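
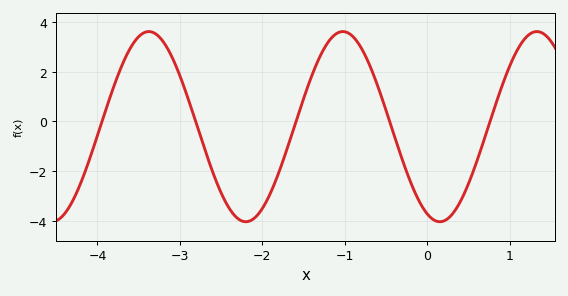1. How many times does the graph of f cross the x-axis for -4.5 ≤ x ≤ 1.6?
5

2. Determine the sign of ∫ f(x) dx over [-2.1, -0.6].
positive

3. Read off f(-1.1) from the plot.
3.6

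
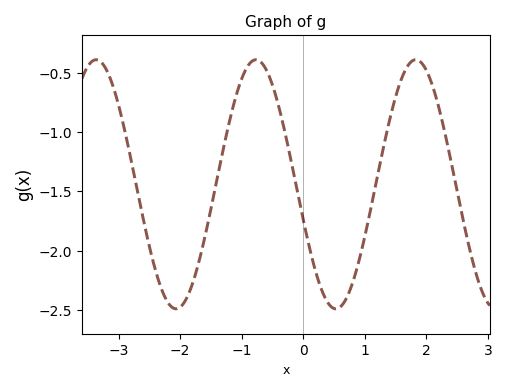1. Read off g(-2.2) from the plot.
-2.45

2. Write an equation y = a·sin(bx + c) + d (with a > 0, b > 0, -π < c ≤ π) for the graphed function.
y = 1.05sin(2.4x - 2.9) - 1.44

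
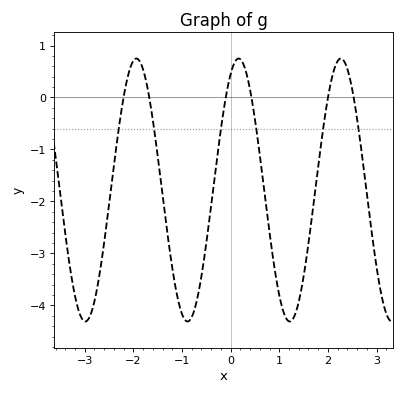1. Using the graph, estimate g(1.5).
-3.44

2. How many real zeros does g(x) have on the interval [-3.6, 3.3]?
6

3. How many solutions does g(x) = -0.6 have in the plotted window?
6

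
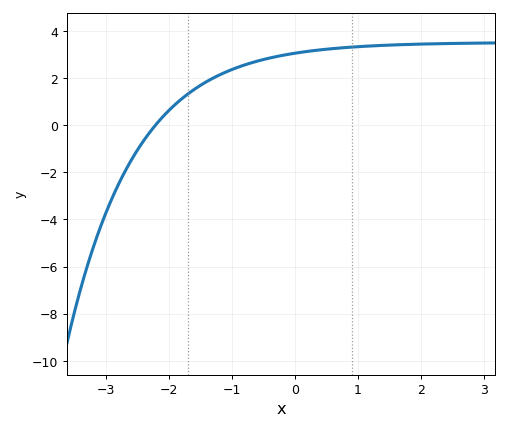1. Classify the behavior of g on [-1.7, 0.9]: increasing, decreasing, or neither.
increasing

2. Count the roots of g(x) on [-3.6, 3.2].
1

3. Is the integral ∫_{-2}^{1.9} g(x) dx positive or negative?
positive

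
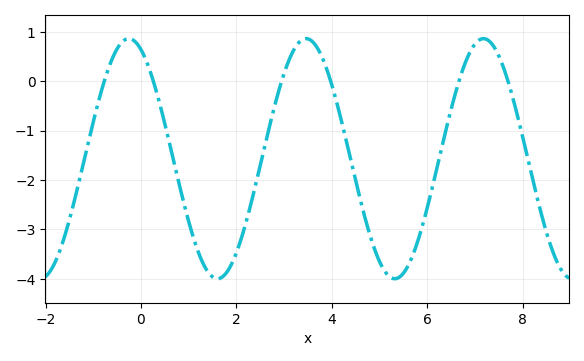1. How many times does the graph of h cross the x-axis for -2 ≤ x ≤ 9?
6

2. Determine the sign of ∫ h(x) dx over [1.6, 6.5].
negative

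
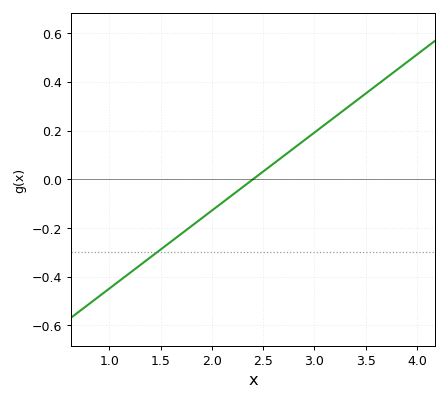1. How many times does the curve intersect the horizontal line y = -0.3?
1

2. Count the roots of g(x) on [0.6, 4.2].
1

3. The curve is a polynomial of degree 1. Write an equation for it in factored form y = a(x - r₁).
y = 0.32(x - 2.4)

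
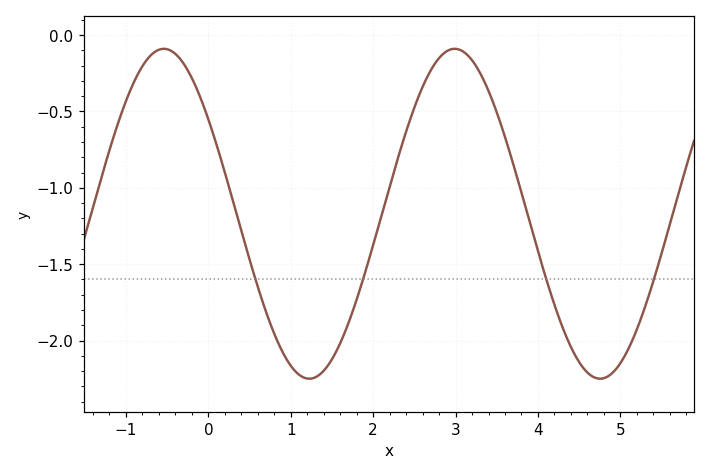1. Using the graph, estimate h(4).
-1.41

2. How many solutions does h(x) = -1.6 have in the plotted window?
4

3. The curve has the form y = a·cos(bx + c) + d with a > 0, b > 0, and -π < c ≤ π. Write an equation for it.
y = 1.08cos(1.78x + 0.962) - 1.17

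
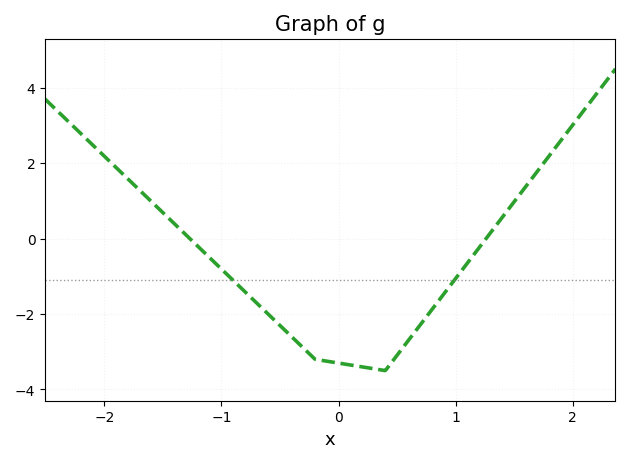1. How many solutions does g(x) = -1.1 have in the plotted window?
2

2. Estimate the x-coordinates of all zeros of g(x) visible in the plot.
-1.27, 1.26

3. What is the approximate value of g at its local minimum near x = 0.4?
-3.5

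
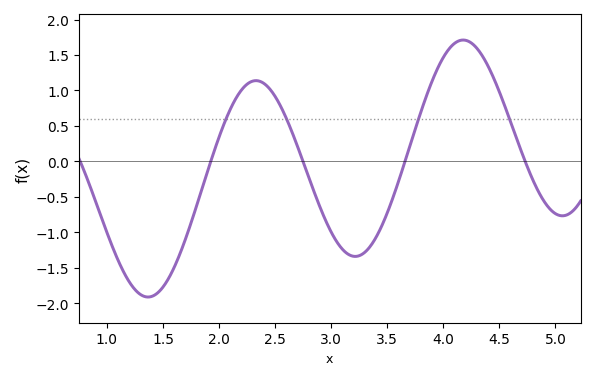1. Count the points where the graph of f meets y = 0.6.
4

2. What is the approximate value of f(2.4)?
1.1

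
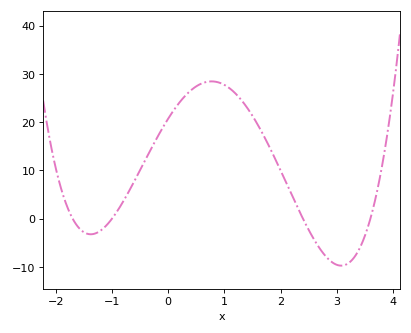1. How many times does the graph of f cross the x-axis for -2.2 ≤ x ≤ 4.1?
4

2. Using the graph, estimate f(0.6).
28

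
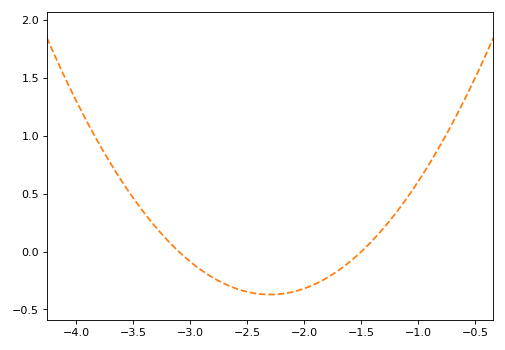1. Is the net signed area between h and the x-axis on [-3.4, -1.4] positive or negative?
negative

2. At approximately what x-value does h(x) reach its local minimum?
-2.3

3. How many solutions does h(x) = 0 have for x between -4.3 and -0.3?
2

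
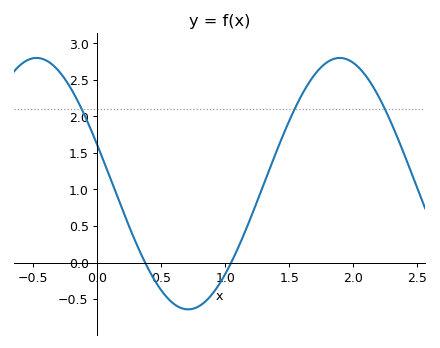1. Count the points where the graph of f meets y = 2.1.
3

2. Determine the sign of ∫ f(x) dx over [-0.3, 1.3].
positive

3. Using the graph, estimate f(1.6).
2.3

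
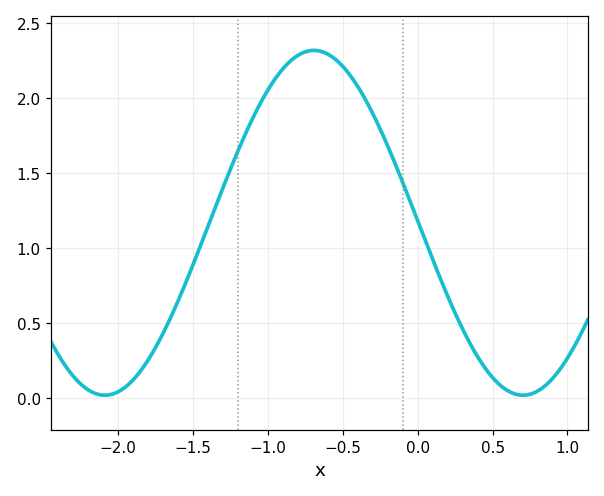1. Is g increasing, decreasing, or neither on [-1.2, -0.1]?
neither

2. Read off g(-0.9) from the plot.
2.2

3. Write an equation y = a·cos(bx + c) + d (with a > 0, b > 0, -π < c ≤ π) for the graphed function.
y = 1.15cos(2.2x + 1.6) + 1.17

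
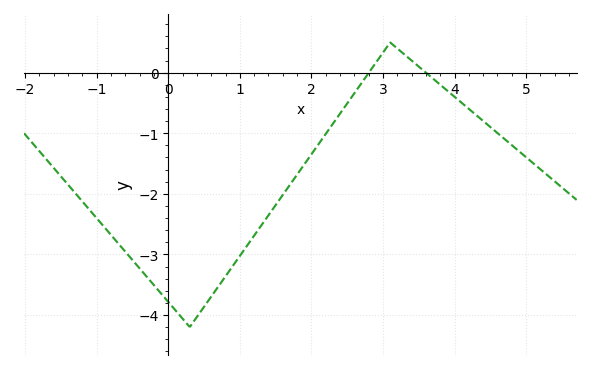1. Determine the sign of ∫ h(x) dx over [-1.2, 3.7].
negative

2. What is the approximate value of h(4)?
-0.4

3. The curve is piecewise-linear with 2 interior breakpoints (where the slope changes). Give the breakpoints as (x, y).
(0.3, -4.2); (3.1, 0.5)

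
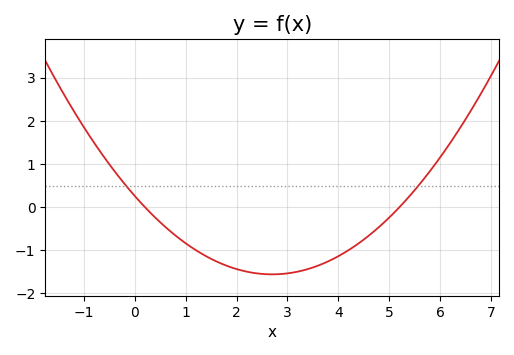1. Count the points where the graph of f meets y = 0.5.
2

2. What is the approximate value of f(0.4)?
-0.2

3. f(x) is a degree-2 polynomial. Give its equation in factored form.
y = 0.25(x - 0.2)(x - 5.2)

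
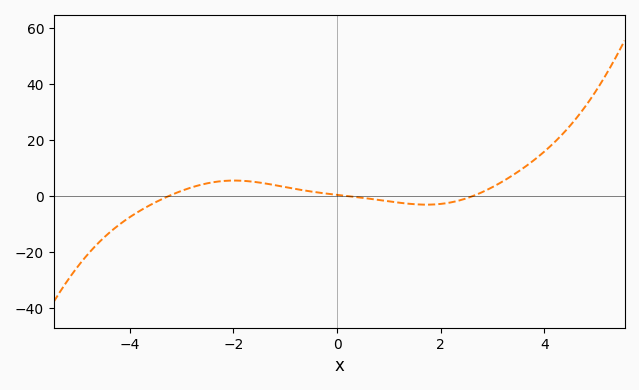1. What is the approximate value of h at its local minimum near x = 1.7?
-4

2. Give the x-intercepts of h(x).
-3.2, 0.2, 2.6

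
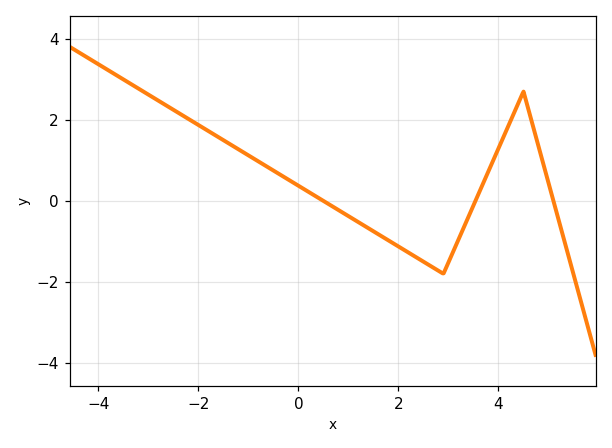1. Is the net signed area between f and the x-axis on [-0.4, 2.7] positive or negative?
negative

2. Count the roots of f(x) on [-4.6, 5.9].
3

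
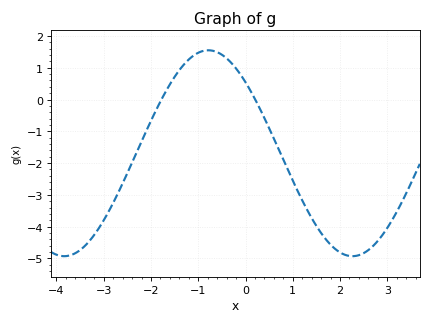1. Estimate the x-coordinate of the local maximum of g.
-0.8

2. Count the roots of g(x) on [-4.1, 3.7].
2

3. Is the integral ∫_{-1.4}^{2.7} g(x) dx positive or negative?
negative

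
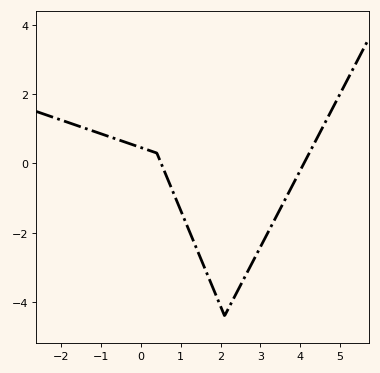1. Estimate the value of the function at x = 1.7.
-3.29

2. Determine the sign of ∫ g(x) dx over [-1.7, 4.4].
negative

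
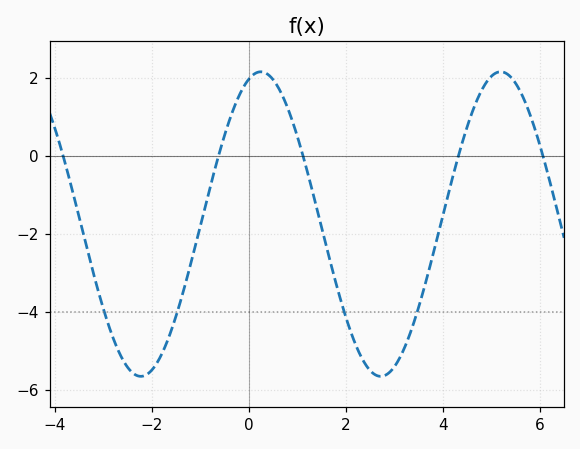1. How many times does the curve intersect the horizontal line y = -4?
4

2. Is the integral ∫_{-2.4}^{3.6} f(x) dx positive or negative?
negative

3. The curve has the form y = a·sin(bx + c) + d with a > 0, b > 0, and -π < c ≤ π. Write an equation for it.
y = 3.9sin(1.27x + 1.26) - 1.75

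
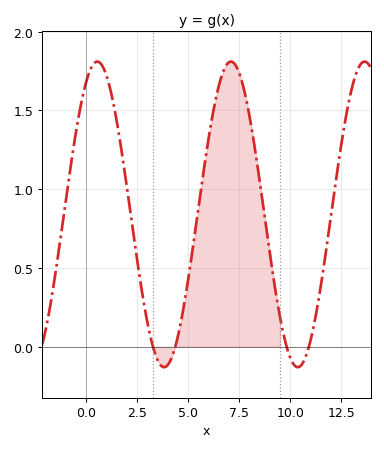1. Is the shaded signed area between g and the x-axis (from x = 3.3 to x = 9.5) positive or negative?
positive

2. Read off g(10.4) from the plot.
-0.15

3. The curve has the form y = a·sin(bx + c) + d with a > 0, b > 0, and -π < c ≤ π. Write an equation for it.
y = 0.97sin(0.96x + 1) + 0.84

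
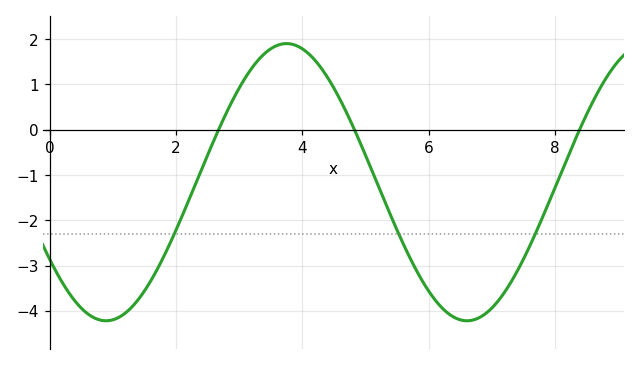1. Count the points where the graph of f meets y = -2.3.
3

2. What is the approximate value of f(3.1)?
1.16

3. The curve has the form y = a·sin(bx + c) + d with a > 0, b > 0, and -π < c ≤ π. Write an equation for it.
y = 3.06sin(1.1x - 2.55) - 1.16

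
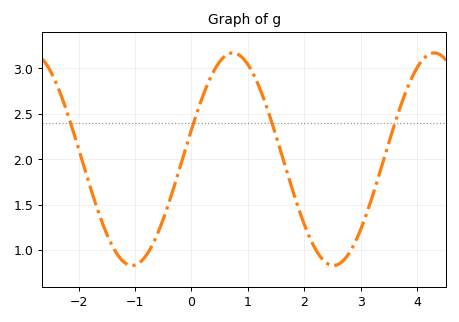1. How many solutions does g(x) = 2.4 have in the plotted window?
4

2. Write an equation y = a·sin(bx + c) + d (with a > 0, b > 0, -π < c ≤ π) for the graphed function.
y = 1.17sin(1.8x + 0.28) + 2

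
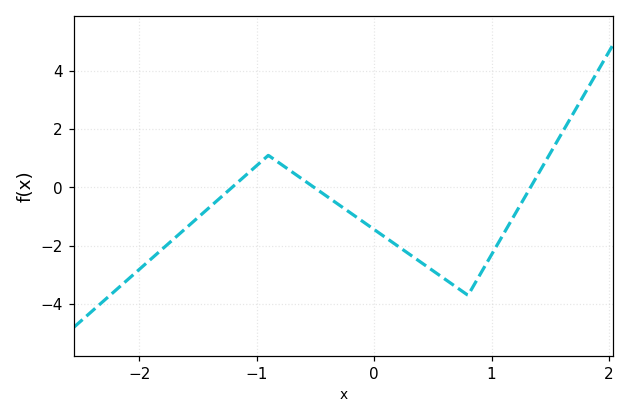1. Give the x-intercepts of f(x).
-1.2, -0.5, 1.3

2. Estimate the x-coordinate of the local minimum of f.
0.8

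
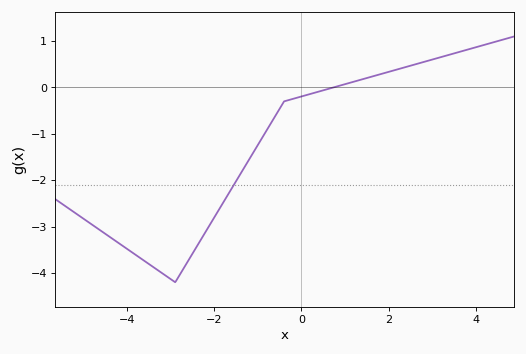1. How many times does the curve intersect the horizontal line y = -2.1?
1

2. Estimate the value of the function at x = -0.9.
-1.1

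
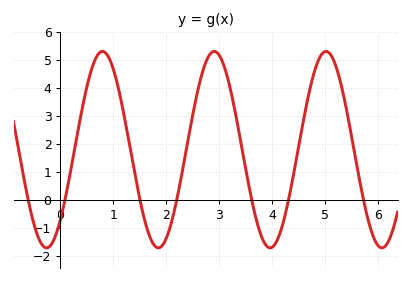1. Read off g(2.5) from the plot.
3.1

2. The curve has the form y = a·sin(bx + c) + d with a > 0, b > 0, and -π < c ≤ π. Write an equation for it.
y = 3.51sin(3x - 0.8) + 1.8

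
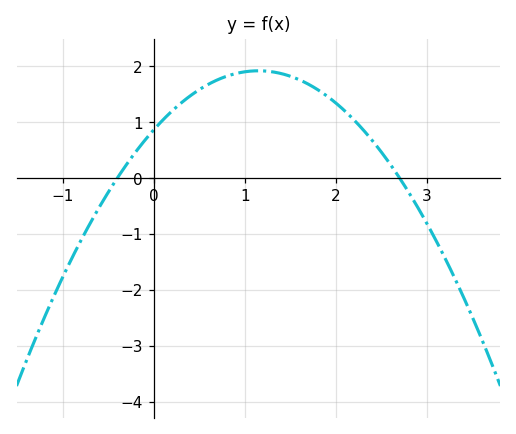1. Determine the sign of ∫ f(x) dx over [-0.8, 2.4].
positive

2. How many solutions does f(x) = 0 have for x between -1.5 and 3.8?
2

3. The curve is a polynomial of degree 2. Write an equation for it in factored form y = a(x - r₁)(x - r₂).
y = -0.8(x + 0.4)(x - 2.7)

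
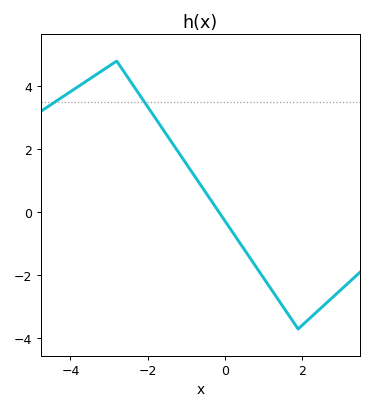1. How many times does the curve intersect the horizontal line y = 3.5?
2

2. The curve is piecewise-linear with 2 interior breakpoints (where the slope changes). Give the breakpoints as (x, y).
(-2.8, 4.8); (1.9, -3.7)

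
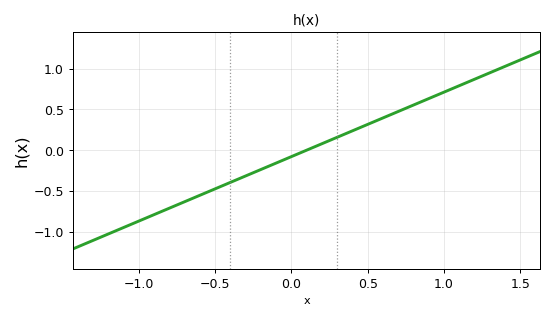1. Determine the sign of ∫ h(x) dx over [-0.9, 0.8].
negative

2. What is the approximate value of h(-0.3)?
-0.3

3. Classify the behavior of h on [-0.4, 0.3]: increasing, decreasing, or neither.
increasing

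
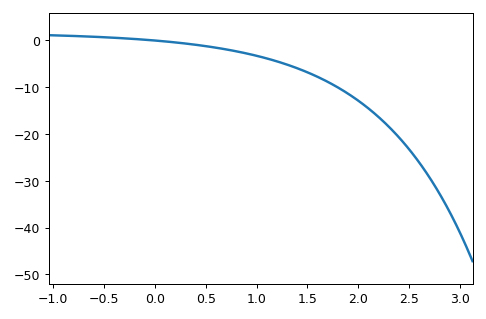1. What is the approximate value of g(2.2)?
-16.4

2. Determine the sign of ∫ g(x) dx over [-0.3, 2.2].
negative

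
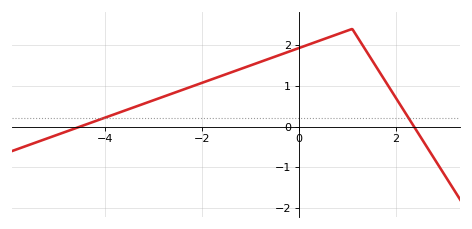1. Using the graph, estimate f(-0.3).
1.8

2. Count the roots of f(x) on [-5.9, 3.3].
2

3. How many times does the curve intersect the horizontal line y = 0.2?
2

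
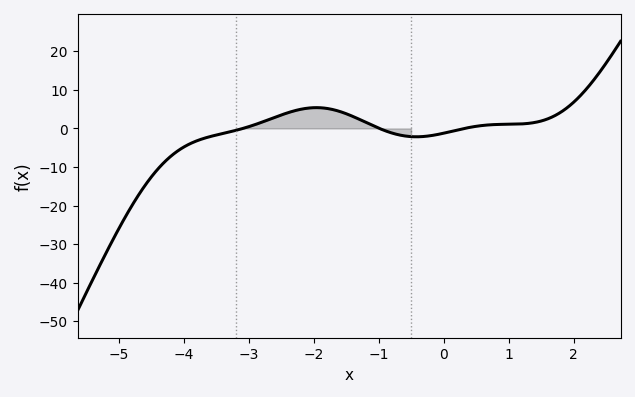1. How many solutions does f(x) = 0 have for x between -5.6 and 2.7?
3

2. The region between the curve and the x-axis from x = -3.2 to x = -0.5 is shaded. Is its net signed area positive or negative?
positive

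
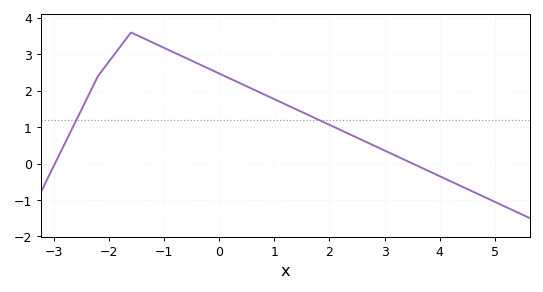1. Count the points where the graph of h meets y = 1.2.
2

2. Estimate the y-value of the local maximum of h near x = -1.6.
3.6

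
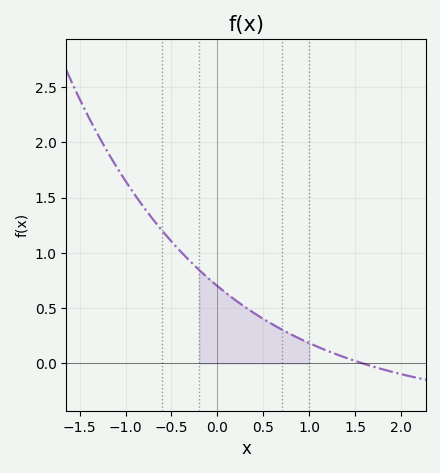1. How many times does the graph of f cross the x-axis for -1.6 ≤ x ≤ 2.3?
1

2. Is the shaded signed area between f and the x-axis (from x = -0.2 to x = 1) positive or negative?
positive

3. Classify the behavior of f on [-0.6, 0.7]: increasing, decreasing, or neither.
decreasing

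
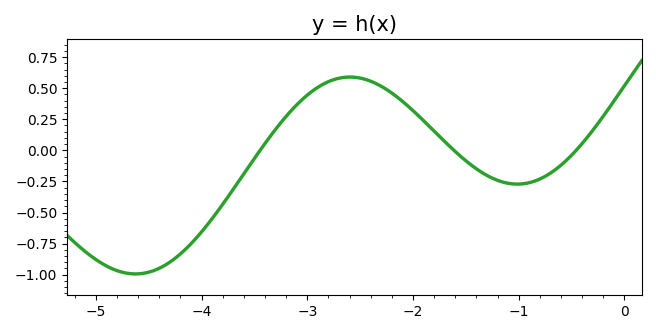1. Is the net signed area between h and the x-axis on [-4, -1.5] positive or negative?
positive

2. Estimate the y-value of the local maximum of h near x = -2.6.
0.589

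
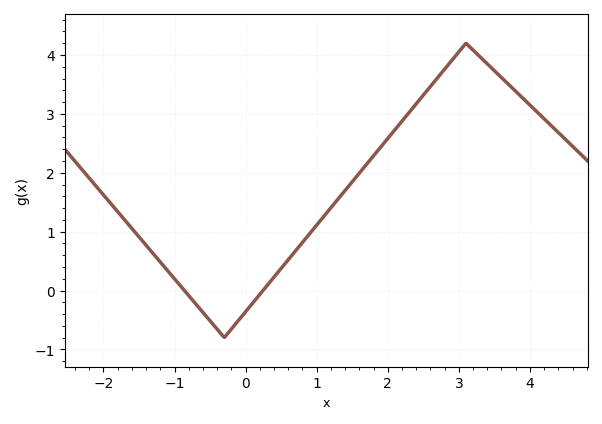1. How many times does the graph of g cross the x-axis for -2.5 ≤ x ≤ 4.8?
2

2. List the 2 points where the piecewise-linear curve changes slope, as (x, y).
(-0.3, -0.8); (3.1, 4.2)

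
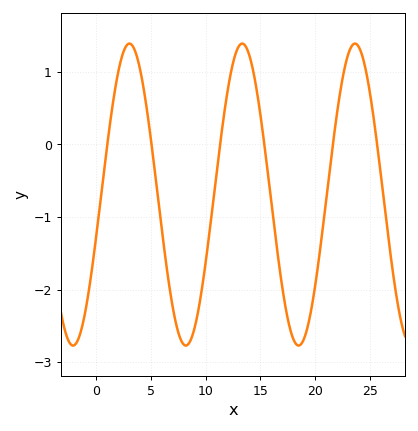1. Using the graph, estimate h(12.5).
1.1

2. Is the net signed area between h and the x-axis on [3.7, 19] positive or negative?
negative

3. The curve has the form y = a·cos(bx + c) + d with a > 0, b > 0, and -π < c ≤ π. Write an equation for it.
y = 2.08cos(0.61x - 1.9) - 0.69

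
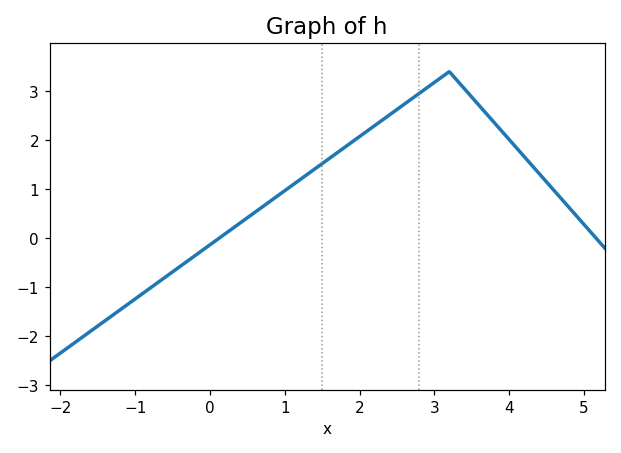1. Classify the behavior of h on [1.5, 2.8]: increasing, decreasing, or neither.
increasing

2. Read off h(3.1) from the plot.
3.3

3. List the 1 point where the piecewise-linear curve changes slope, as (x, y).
(3.2, 3.4)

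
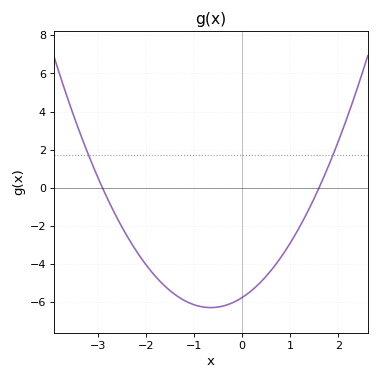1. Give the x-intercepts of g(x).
-2.9, 1.6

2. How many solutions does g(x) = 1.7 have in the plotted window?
2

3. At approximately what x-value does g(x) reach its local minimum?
-0.6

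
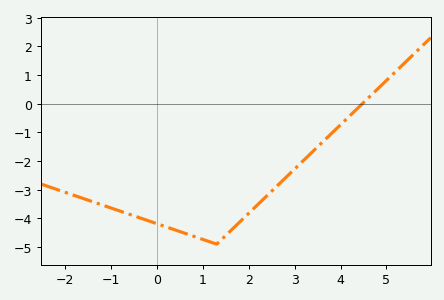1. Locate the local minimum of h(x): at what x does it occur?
1.2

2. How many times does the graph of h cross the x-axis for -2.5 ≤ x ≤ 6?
1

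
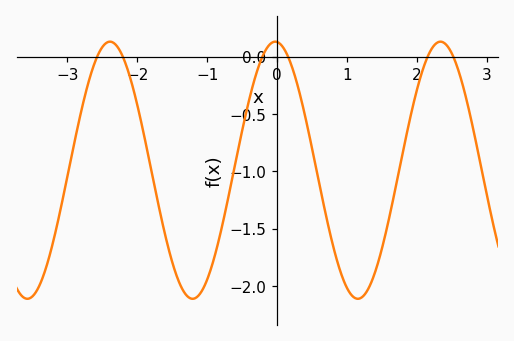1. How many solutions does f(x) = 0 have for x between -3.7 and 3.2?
6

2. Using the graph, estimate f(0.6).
-1.1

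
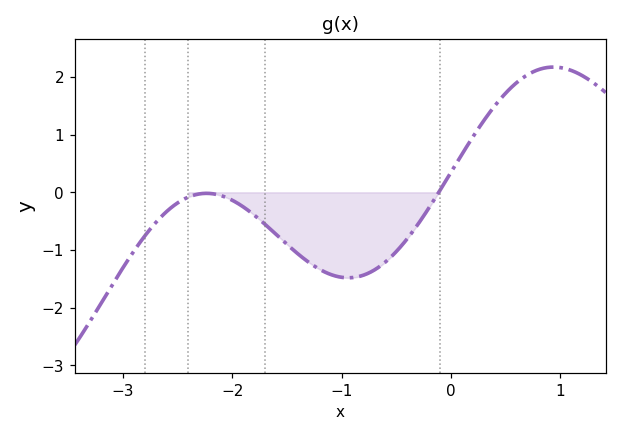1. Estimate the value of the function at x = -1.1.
-1.4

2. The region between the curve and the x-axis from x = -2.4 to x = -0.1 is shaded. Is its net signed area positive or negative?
negative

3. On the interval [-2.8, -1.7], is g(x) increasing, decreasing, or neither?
neither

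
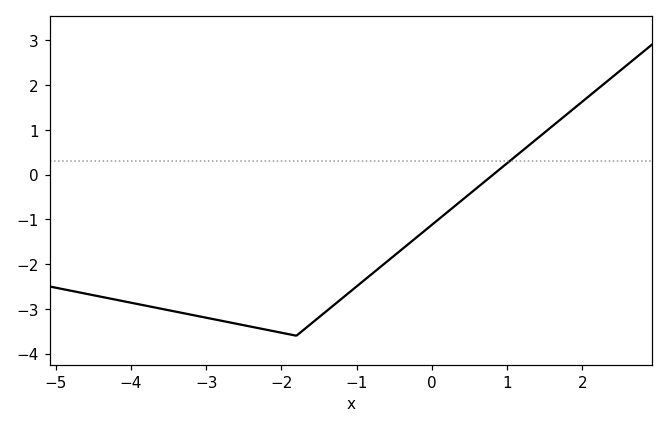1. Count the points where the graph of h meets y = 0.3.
1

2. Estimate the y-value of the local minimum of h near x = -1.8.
-3.6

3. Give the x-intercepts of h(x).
0.8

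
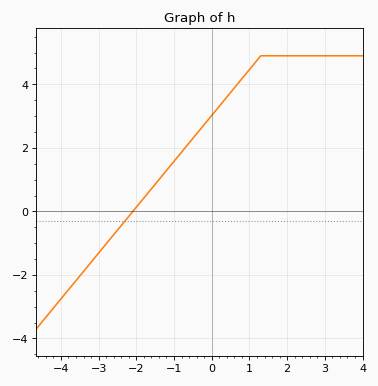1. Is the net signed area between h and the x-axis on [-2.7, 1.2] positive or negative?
positive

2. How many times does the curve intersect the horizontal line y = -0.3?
1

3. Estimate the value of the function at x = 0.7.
4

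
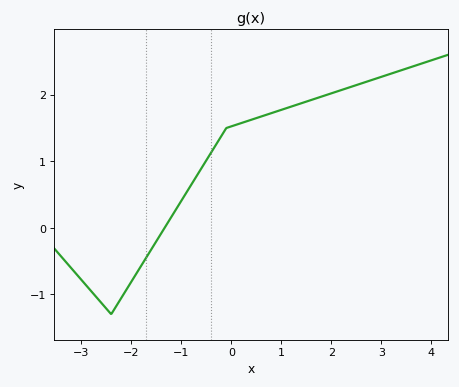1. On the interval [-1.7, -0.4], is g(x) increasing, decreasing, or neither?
increasing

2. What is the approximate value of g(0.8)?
1.72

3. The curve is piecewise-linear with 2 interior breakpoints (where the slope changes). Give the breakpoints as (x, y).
(-2.4, -1.3); (-0.1, 1.5)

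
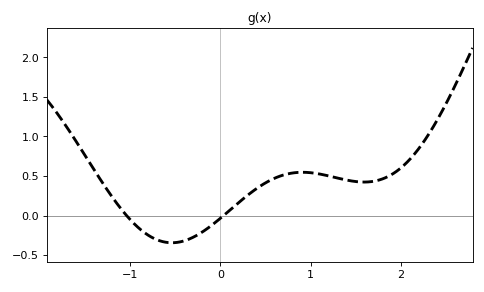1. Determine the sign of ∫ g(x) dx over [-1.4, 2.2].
positive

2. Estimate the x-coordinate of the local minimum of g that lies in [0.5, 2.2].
1.59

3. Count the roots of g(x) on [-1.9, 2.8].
2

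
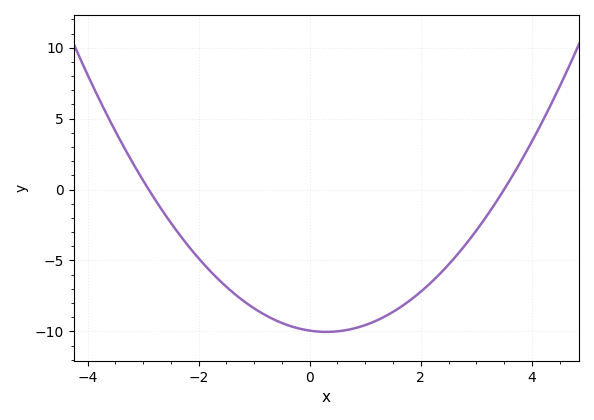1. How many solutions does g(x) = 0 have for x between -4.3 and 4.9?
2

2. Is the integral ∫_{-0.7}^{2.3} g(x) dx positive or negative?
negative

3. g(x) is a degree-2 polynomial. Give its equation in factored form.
y = 0.98(x + 2.9)(x - 3.5)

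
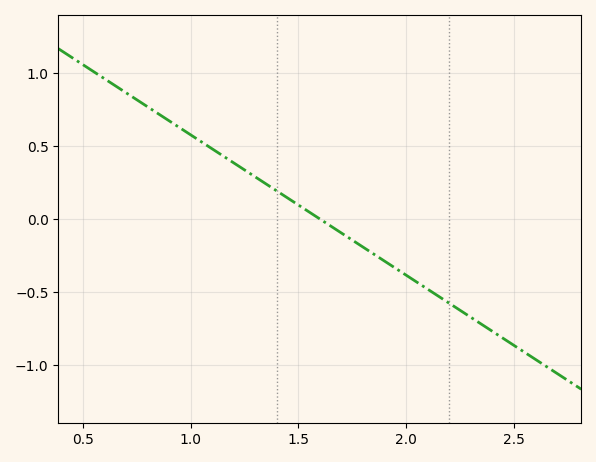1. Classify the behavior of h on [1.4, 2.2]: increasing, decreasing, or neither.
decreasing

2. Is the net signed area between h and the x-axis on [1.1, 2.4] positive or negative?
negative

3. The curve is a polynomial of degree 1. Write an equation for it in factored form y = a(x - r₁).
y = -0.96(x - 1.6)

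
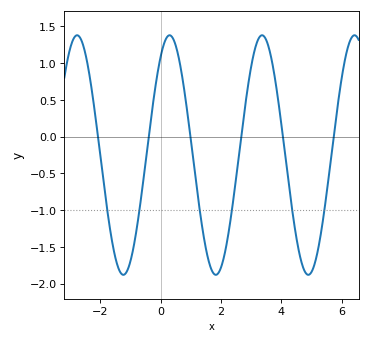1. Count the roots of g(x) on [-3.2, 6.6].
6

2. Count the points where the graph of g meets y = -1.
6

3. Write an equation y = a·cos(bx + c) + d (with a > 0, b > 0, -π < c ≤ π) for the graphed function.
y = 1.63cos(2.05x - 0.6) - 0.25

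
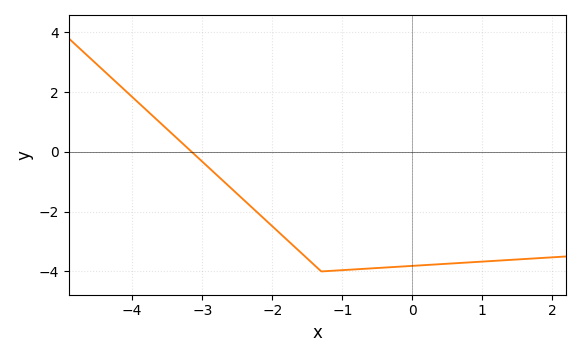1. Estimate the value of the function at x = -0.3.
-3.8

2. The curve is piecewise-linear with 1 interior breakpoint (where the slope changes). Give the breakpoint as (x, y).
(-1.3, -4)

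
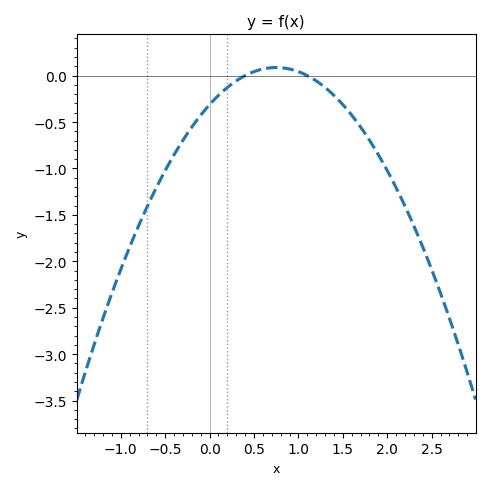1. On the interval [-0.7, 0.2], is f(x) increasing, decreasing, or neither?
increasing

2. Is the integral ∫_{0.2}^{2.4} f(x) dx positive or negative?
negative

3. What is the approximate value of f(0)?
-0.312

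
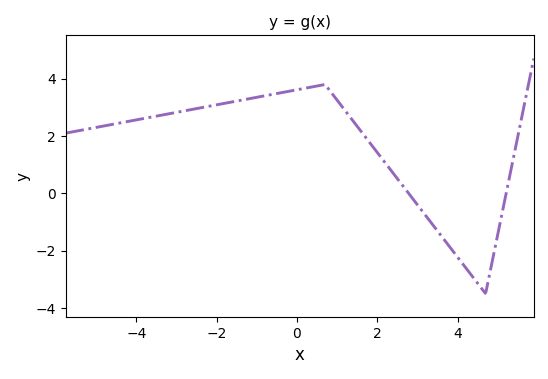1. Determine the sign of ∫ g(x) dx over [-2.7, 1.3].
positive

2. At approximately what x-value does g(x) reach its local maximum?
0.699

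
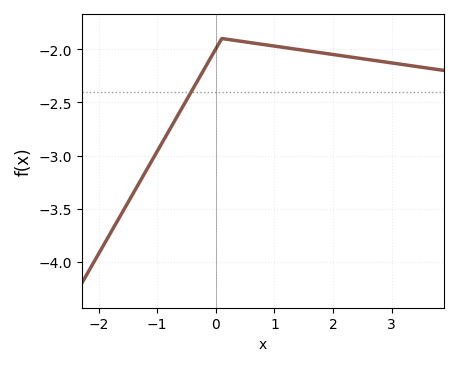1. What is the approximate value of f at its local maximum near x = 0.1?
-1.9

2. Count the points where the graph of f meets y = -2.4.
1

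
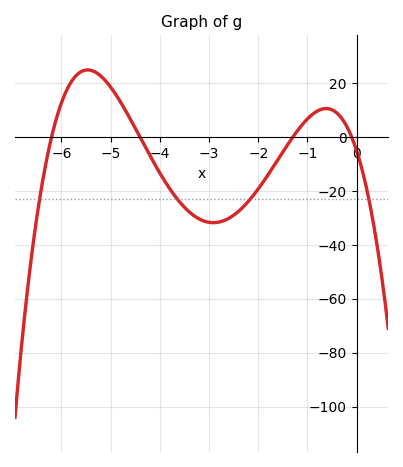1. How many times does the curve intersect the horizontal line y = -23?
4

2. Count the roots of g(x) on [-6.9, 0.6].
4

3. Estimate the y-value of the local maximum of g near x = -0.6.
10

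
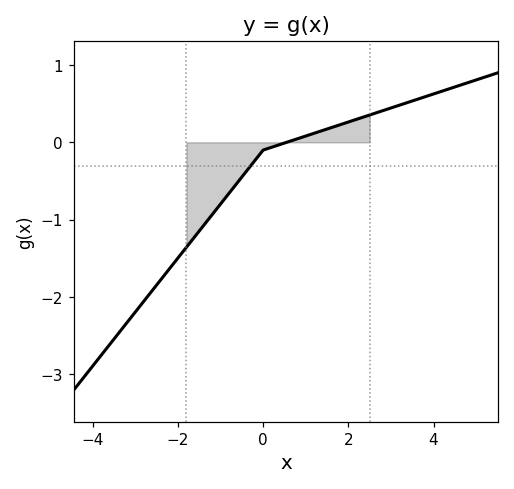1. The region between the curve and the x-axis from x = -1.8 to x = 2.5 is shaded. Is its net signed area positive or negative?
negative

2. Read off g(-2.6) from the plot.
-1.9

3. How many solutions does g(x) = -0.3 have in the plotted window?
1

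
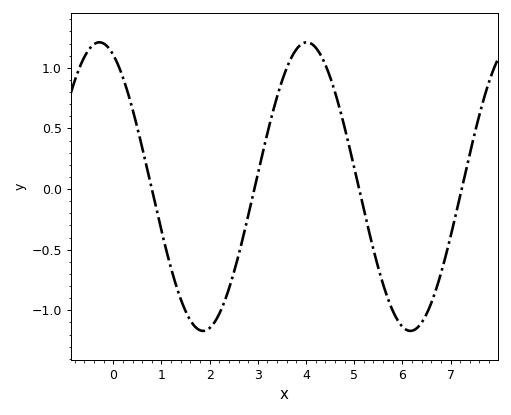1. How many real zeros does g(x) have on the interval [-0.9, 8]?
4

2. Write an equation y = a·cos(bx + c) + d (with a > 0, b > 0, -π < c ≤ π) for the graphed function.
y = 1.19cos(1.46x + 0.42) + 0.02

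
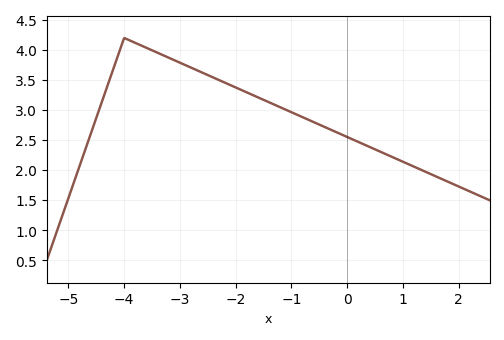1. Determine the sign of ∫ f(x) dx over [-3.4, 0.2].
positive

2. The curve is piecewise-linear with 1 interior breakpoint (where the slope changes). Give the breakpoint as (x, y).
(-4, 4.2)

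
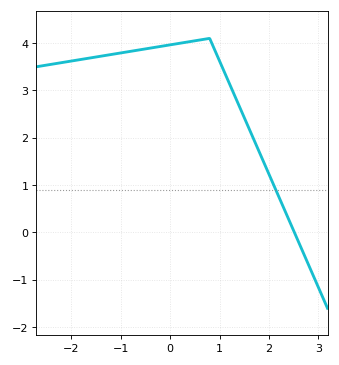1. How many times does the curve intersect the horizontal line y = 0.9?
1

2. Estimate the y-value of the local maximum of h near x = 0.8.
4.1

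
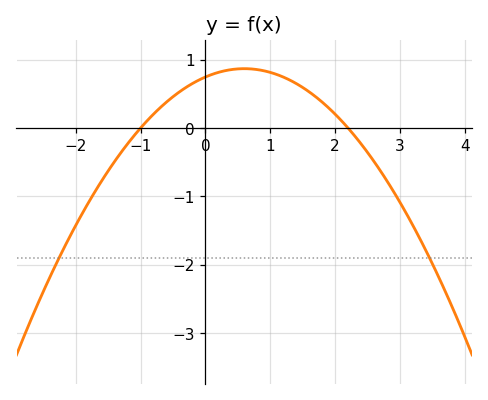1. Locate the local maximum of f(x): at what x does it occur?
0.6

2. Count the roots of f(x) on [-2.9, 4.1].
2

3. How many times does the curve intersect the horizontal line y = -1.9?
2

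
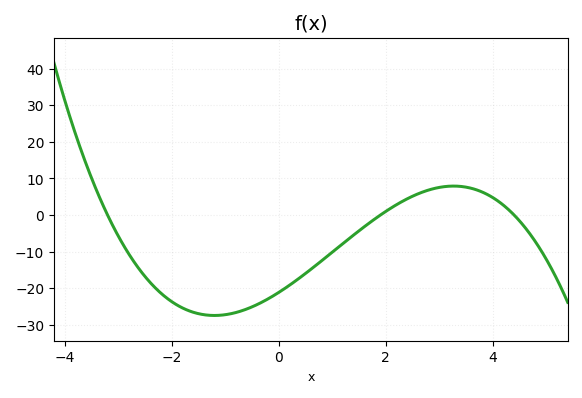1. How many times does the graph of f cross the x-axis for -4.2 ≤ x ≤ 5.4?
3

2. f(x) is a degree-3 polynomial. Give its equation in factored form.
y = -0.79(x + 3.2)(x - 1.9)(x - 4.4)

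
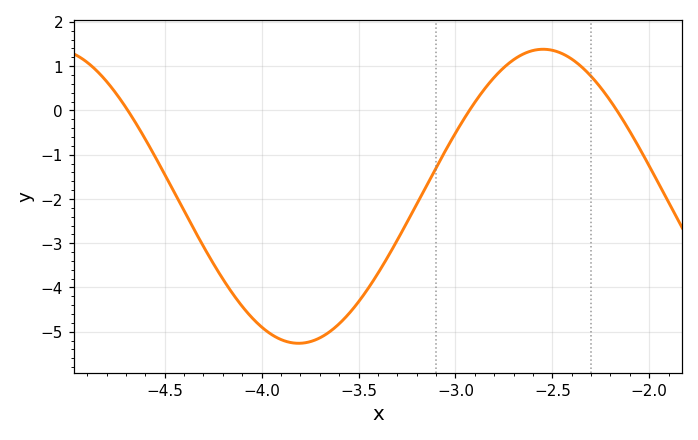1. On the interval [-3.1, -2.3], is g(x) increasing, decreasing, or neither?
neither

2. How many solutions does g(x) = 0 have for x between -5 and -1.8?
3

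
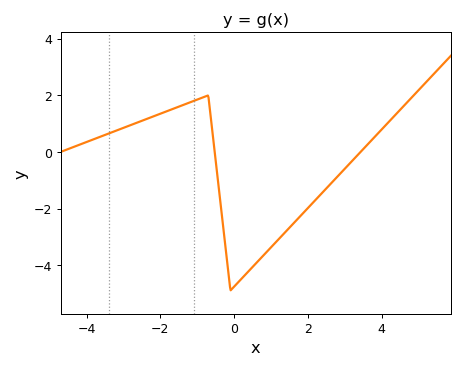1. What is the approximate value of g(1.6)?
-2.6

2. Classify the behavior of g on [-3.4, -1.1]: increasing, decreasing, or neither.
increasing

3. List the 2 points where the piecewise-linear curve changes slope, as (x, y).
(-0.7, 2); (-0.1, -4.9)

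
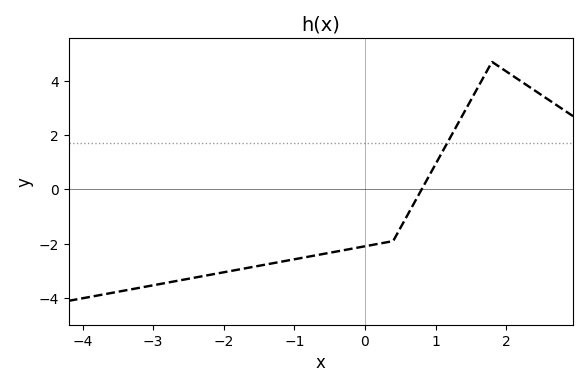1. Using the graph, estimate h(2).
4.4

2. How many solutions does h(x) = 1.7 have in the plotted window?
1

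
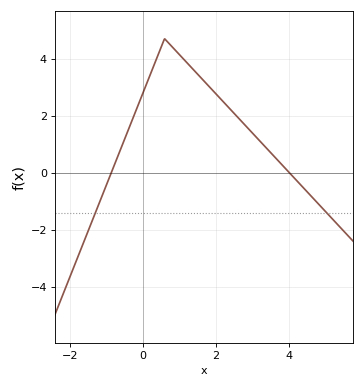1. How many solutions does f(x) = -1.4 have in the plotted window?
2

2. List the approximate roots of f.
-0.8, 4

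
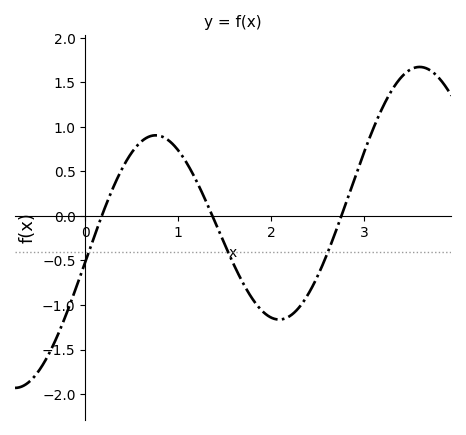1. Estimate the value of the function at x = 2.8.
0.127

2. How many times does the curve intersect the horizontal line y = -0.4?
3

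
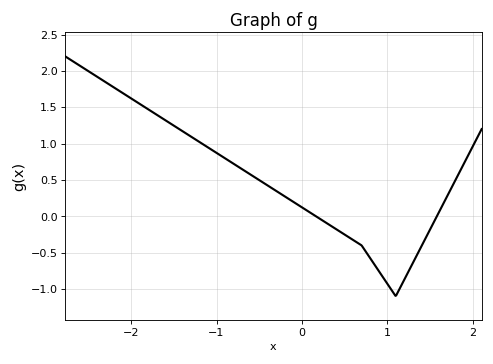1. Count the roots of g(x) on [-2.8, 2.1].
2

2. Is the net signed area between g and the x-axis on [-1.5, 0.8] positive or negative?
positive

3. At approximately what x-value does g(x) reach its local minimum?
1.1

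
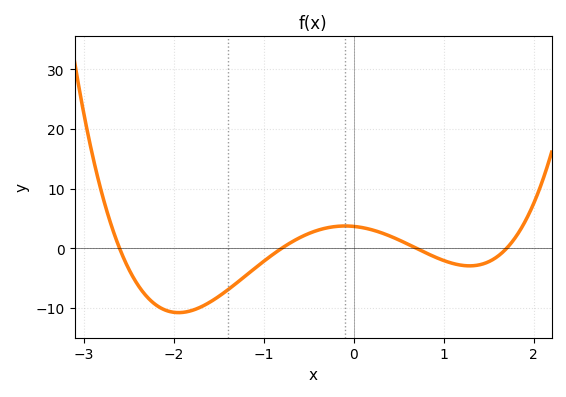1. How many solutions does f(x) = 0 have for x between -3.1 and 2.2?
4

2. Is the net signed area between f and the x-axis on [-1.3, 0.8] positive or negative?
positive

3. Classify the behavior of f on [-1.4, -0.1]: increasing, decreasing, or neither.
increasing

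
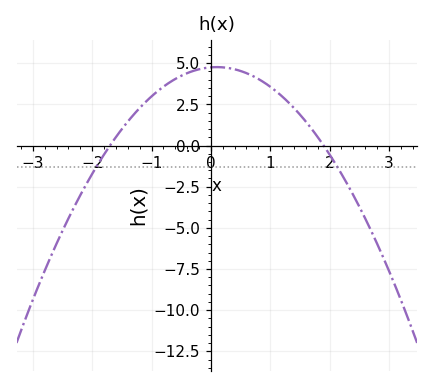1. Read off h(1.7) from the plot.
1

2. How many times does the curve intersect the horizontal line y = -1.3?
2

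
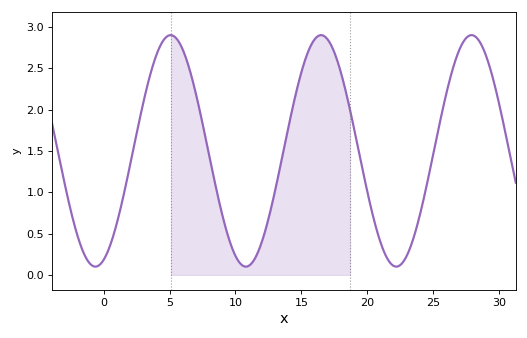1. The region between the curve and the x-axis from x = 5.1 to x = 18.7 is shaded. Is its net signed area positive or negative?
positive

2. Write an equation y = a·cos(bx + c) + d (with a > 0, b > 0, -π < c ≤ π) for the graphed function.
y = 1.4cos(0.55x - 2.79) + 1.5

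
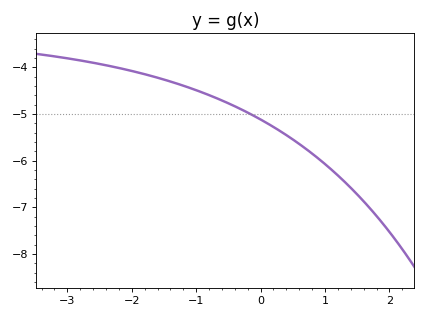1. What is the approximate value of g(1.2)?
-6.32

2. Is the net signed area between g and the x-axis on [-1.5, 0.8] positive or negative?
negative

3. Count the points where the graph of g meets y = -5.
1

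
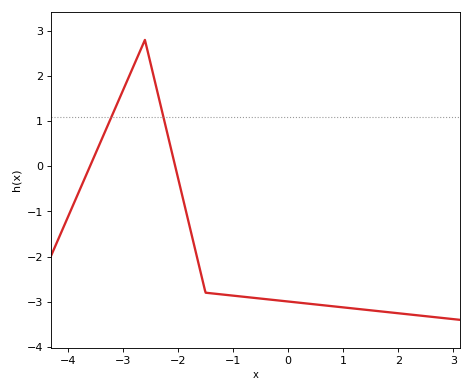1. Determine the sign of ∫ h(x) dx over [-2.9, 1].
negative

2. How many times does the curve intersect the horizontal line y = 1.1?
2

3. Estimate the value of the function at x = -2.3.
1.3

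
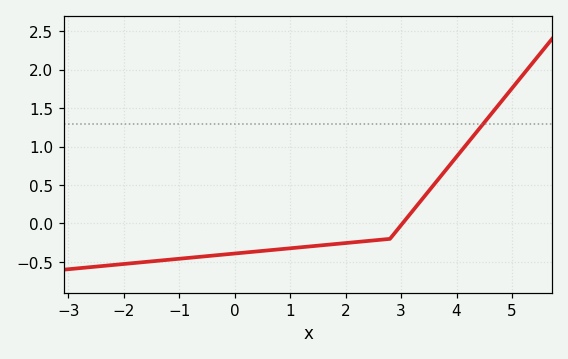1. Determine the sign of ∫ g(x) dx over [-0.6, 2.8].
negative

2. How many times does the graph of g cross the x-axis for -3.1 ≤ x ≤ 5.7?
1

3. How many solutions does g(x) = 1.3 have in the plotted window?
1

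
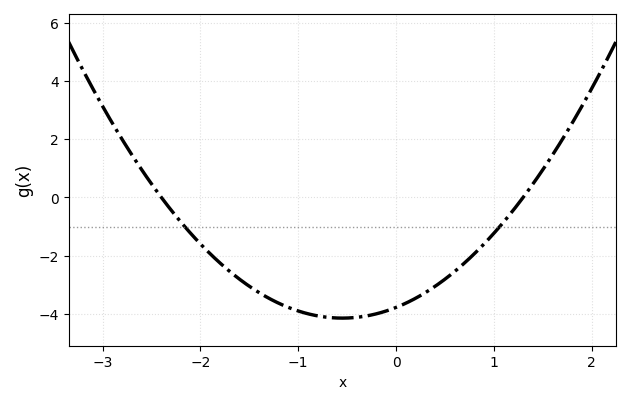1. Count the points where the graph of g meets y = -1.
2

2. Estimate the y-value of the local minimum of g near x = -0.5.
-4.14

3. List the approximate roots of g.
-2.4, 1.3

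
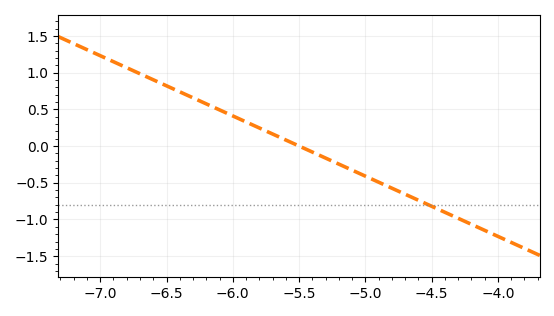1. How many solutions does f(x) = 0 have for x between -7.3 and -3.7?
1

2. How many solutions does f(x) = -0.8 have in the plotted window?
1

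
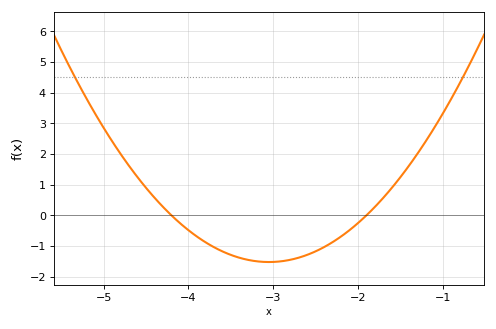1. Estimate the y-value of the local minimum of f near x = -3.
-1.5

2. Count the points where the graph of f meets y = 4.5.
2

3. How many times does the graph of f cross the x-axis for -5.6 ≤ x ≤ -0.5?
2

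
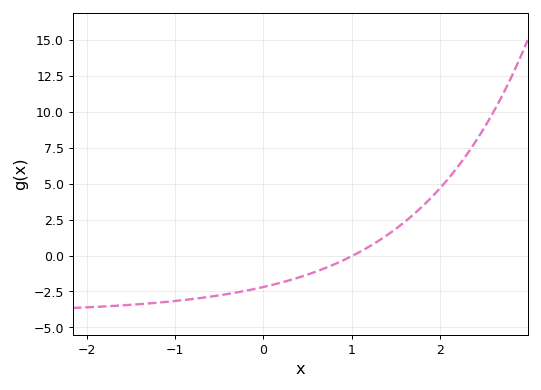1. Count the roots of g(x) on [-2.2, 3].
1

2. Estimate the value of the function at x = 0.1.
-2.04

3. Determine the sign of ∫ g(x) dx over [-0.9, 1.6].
negative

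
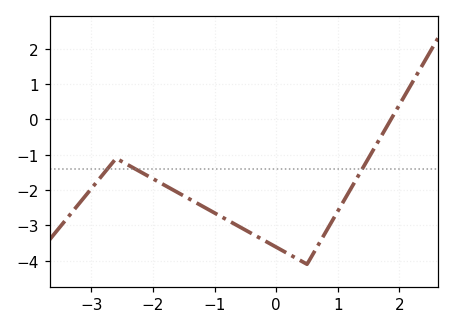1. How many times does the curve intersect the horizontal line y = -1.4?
3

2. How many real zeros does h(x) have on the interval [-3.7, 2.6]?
1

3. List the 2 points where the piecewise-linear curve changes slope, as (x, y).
(-2.6, -1.1); (0.5, -4.1)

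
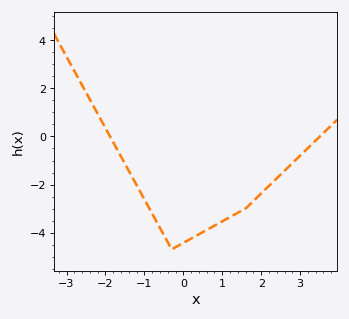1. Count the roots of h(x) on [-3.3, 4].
2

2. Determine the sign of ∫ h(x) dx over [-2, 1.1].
negative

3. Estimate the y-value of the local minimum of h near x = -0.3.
-4.7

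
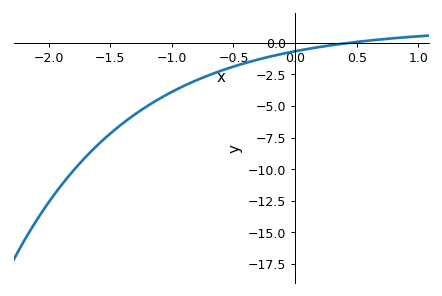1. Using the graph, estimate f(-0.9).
-3.5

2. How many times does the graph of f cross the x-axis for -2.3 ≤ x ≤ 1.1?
1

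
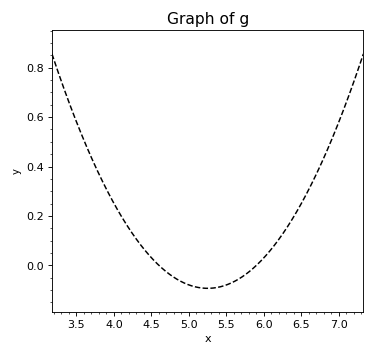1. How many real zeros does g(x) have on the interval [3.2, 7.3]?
2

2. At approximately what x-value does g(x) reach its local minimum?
5.2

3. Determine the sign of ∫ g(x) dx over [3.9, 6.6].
positive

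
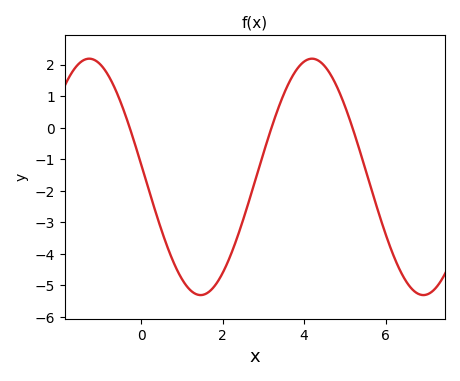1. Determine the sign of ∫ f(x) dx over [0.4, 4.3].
negative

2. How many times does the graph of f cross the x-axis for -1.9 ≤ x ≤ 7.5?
3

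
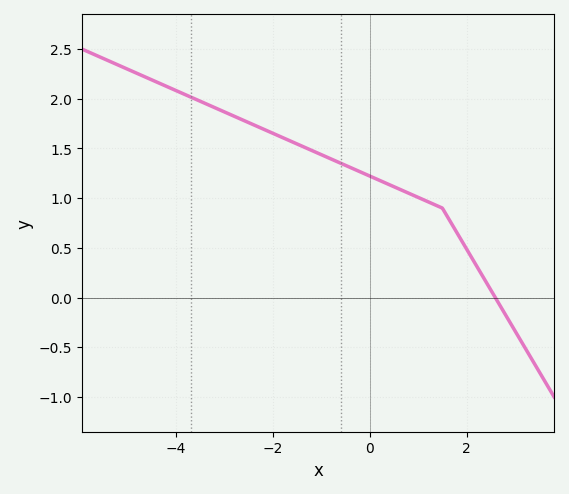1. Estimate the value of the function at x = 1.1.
0.986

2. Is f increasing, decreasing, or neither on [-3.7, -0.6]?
decreasing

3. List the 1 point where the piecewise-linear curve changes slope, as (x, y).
(1.5, 0.9)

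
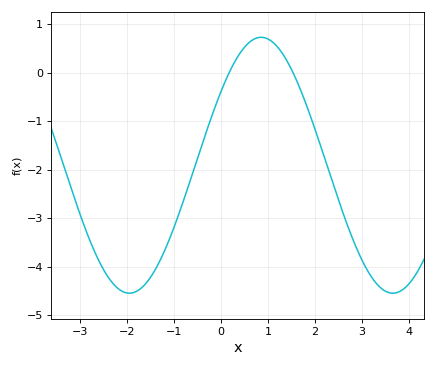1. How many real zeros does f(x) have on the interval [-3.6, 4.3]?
2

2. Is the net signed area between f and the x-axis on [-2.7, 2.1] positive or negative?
negative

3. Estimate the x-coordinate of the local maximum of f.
0.8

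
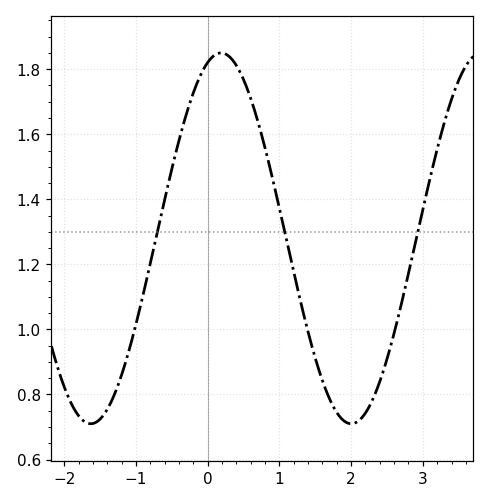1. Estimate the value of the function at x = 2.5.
0.9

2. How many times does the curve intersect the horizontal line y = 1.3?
3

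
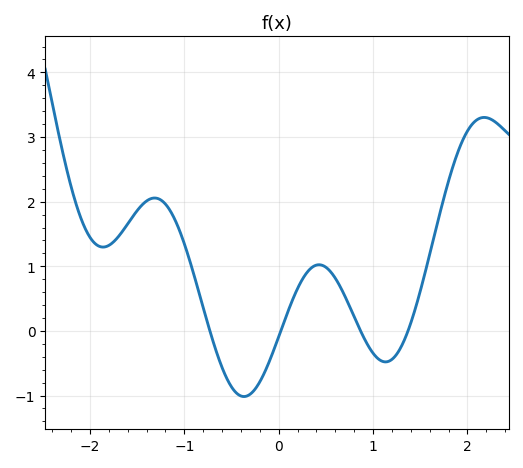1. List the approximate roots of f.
-0.7, 0, 0.9, 1.4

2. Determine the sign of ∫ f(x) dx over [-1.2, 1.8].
positive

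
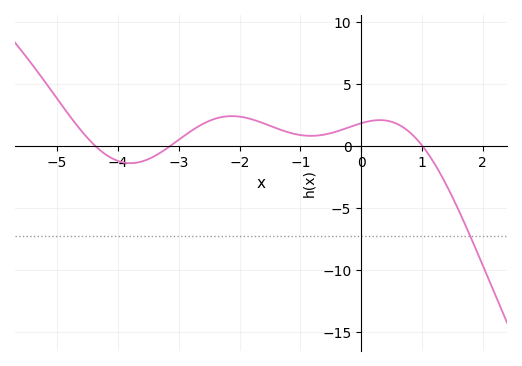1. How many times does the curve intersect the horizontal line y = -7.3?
1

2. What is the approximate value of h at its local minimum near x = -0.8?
1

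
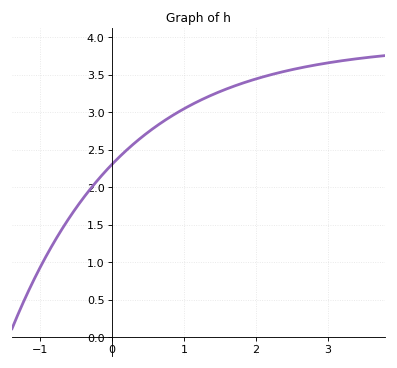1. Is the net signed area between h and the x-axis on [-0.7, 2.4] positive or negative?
positive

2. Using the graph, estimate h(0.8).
2.94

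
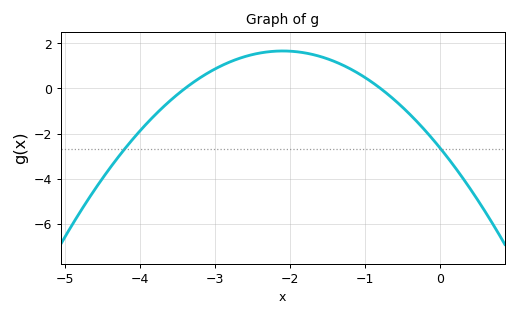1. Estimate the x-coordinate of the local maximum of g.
-2.1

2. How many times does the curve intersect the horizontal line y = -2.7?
2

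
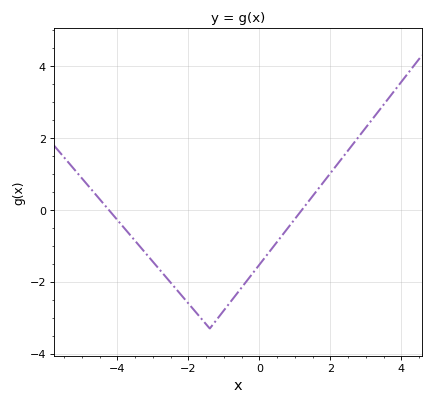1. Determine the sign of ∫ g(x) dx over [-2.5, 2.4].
negative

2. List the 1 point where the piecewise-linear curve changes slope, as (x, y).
(-1.4, -3.3)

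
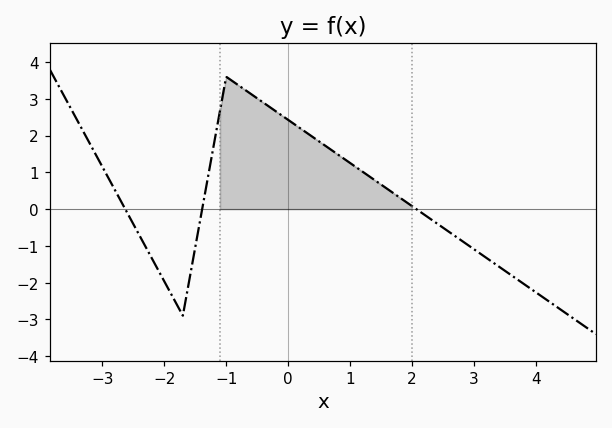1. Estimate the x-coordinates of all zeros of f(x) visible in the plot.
-2.63, -1.39, 2.07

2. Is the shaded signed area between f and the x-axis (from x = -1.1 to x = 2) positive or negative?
positive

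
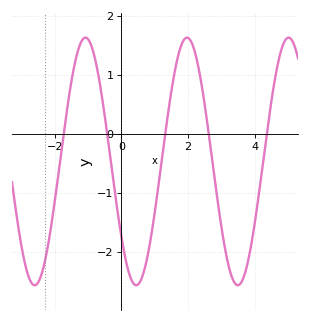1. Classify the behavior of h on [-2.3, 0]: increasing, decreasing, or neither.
neither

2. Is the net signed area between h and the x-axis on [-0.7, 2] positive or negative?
negative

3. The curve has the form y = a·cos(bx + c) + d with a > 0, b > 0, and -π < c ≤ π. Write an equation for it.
y = 2.1cos(2.1x + 2.2) - 0.47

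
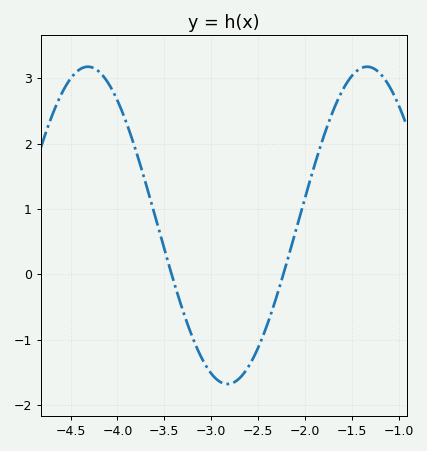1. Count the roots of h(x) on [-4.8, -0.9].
2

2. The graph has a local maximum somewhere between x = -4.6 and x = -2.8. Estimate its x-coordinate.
-4.32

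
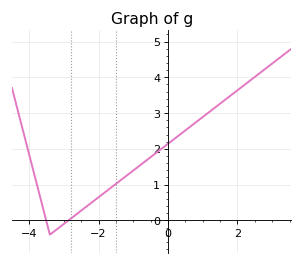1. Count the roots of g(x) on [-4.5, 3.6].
2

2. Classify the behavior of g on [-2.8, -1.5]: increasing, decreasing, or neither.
increasing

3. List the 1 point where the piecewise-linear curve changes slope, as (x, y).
(-3.4, -0.4)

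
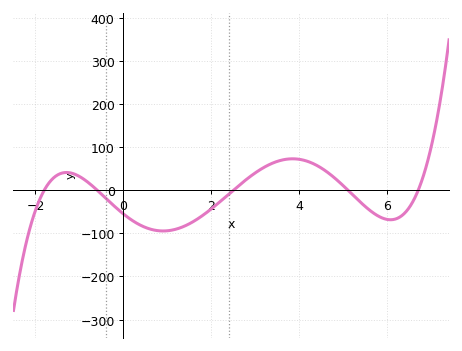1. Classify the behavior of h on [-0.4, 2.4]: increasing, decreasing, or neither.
neither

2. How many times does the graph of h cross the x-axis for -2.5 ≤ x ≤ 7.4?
5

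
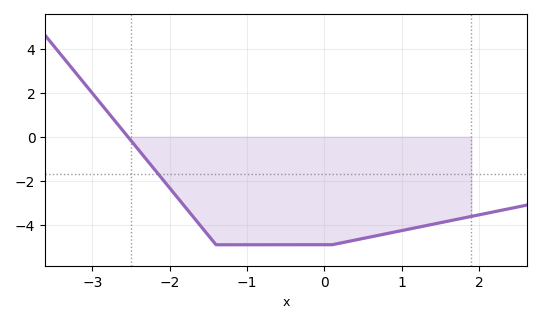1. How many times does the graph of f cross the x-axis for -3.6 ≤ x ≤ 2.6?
1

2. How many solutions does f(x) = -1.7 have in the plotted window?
1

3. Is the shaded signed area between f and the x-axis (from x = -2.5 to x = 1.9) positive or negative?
negative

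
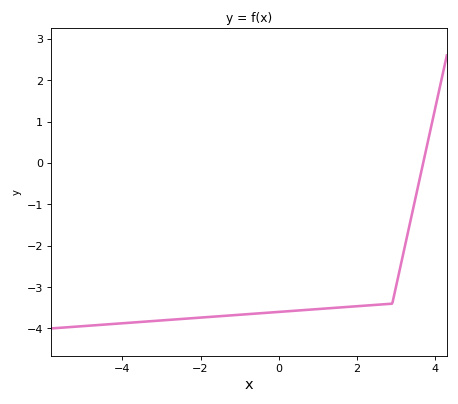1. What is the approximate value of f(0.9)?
-3.5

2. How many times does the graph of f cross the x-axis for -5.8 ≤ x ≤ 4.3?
1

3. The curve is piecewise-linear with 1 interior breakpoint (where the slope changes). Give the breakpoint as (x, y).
(2.9, -3.4)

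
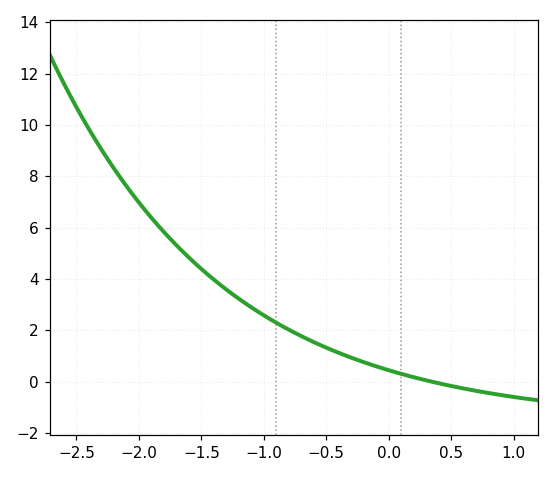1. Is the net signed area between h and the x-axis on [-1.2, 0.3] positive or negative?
positive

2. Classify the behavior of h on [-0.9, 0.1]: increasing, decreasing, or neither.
decreasing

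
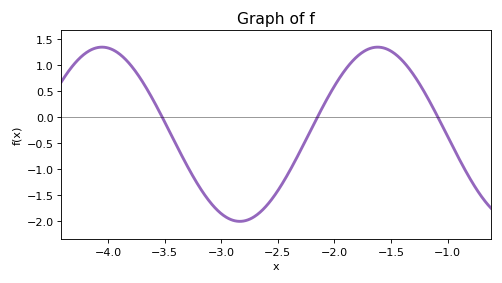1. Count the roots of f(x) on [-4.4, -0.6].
3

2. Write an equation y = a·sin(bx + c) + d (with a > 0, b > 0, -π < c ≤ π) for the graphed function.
y = 1.68sin(2.6x - 0.54) - 0.33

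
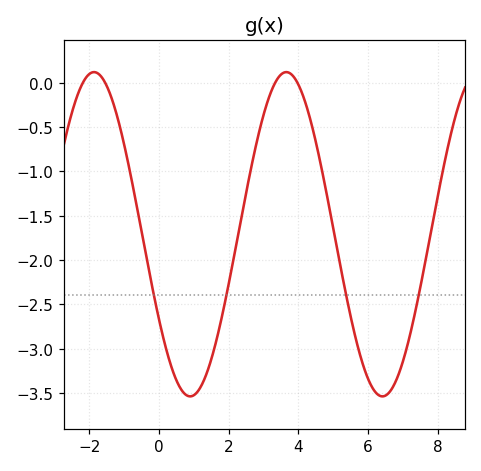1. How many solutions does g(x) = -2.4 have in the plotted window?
4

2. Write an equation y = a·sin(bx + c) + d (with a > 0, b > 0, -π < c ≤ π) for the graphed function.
y = 1.83sin(1.1x - 2.6) - 1.71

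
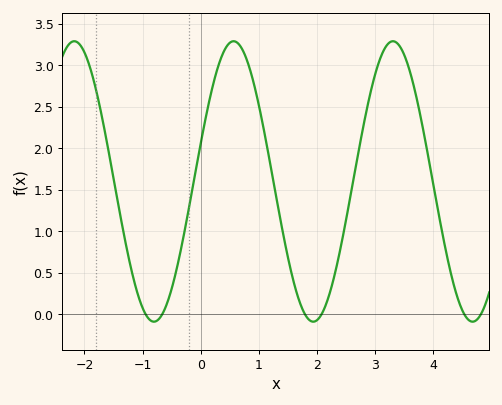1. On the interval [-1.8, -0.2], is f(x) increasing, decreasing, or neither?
neither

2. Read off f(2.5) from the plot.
1.1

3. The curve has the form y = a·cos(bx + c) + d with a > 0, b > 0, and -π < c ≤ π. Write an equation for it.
y = 1.69cos(2.3x - 1.3) + 1.6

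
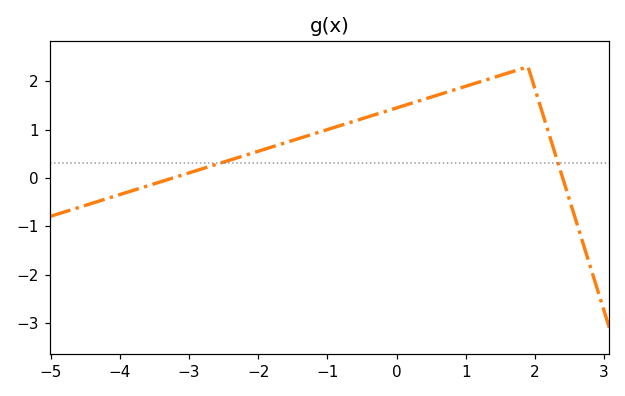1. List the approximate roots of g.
-3.23, 2.4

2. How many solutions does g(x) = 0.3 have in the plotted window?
2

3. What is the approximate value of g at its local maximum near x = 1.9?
2.3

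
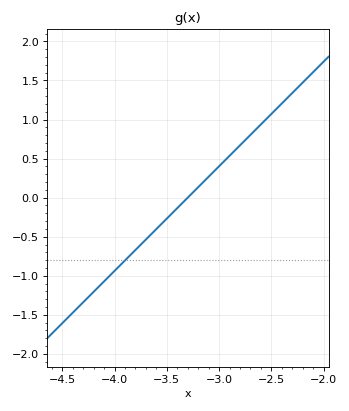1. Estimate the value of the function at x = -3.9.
-0.804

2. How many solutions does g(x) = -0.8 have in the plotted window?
1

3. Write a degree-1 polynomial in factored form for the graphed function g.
y = 1.34(x + 3.3)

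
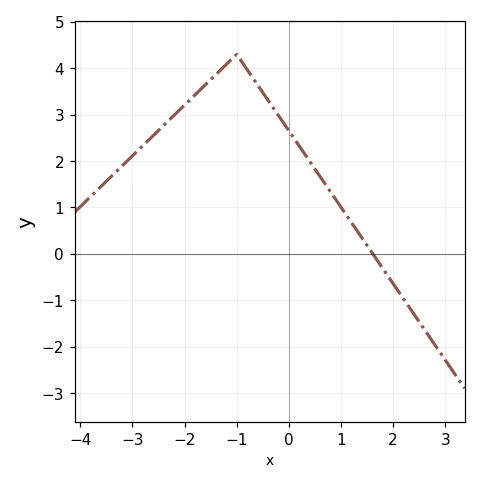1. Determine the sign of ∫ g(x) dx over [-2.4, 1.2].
positive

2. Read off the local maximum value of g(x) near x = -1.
4.3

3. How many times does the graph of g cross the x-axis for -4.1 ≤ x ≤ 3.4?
1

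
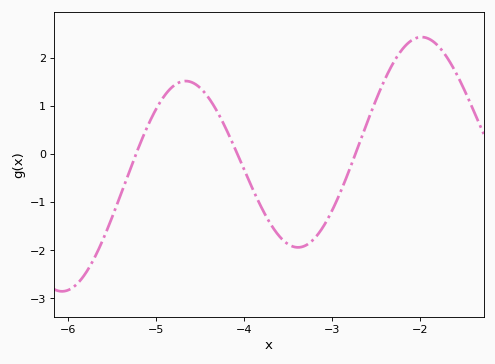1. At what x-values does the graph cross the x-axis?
-5.2, -4.1, -2.7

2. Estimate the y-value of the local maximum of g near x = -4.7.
1.5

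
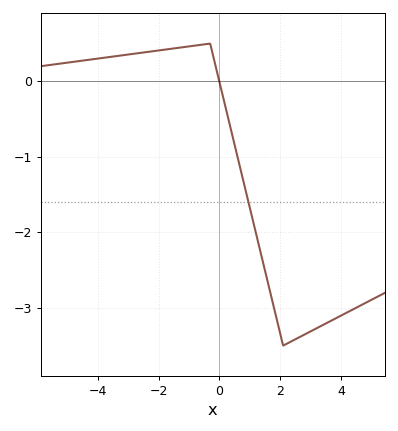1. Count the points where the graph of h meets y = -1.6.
1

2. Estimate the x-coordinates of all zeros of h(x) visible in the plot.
0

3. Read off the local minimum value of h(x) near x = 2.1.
-3.5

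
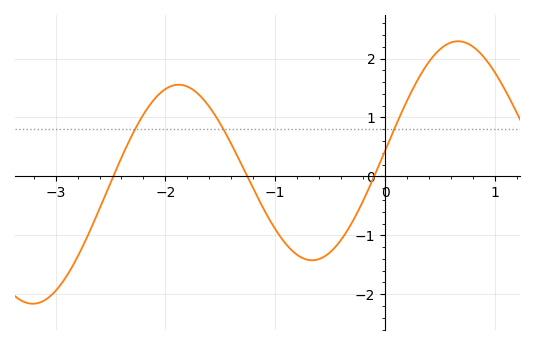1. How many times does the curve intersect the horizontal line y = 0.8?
3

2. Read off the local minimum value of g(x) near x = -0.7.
-1.42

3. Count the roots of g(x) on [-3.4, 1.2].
3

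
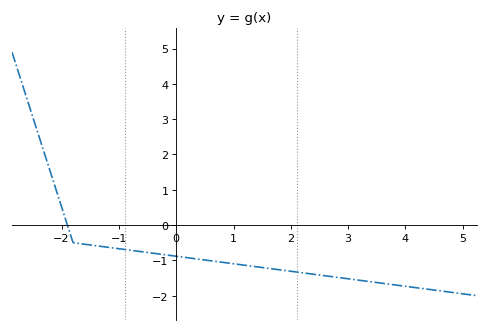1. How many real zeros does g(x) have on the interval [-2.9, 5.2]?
1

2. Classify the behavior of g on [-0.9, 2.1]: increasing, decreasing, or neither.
decreasing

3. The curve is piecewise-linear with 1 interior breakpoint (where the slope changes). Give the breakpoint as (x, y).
(-1.8, -0.5)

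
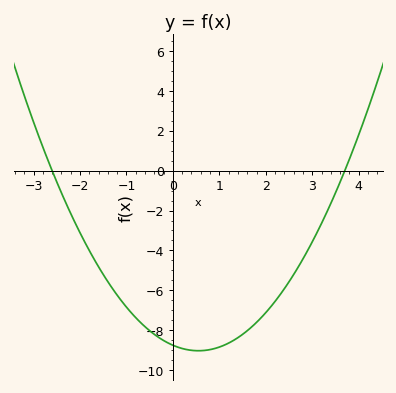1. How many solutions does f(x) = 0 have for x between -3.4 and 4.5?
2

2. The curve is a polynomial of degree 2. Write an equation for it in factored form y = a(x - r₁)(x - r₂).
y = 0.91(x + 2.6)(x - 3.7)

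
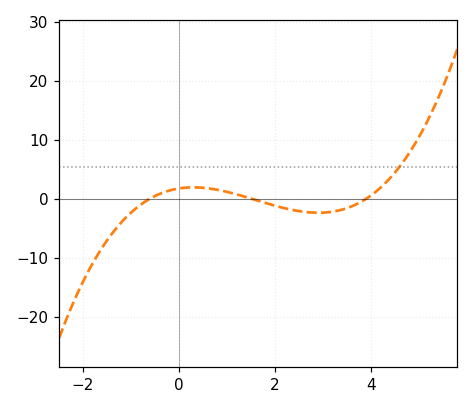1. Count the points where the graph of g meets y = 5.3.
1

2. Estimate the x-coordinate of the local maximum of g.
0.3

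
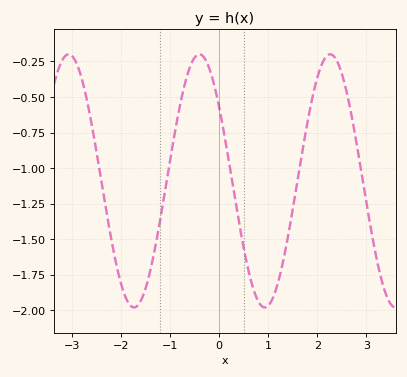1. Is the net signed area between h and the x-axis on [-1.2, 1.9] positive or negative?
negative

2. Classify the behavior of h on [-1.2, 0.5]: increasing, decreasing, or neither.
neither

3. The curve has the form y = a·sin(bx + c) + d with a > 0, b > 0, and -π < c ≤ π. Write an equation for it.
y = 0.89sin(2.4x + 2.5) - 1.09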